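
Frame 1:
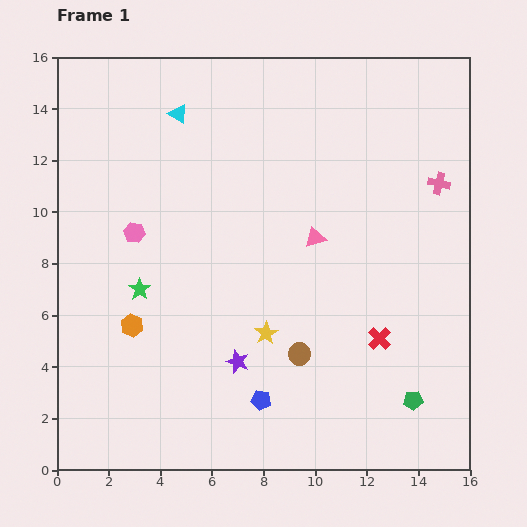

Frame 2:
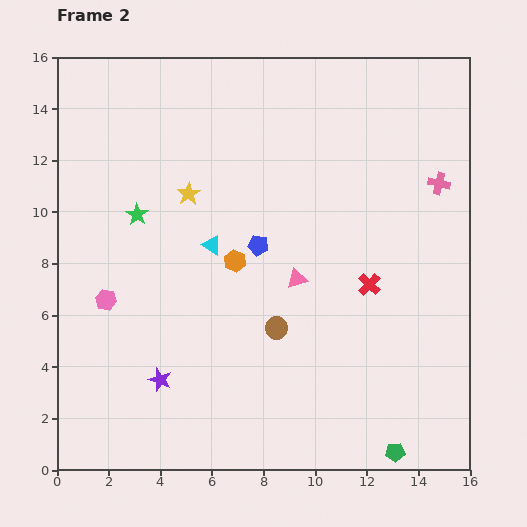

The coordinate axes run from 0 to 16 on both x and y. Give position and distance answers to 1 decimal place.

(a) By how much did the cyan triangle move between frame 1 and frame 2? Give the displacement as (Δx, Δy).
(1.3, -5.1)

The cyan triangle was at (4.7, 13.8) in frame 1 and (6.0, 8.7) in frame 2.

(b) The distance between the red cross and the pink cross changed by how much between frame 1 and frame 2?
-1.7

Distance in frame 1: 6.4. Distance in frame 2: 4.7.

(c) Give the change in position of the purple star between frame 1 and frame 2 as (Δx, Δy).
(-3.0, -0.7)

The purple star was at (7.0, 4.2) in frame 1 and (4.0, 3.5) in frame 2.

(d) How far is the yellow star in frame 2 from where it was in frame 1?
6.2

The yellow star moved from (8.1, 5.3) to (5.1, 10.7), a distance of √(3.0² + 5.4²) ≈ 6.2.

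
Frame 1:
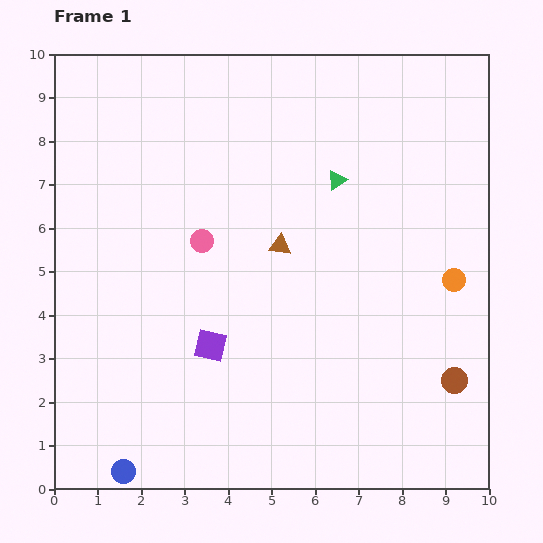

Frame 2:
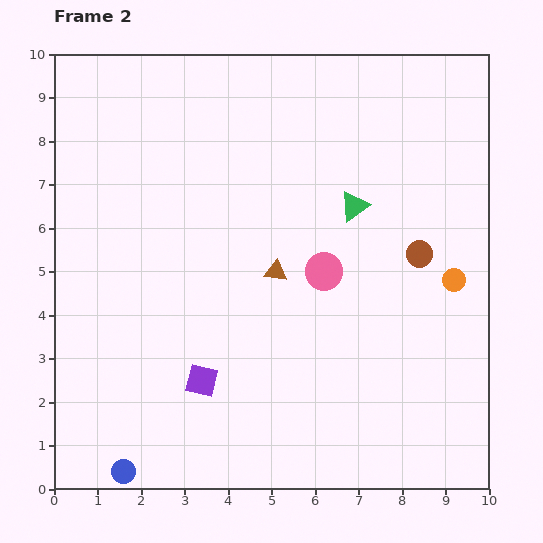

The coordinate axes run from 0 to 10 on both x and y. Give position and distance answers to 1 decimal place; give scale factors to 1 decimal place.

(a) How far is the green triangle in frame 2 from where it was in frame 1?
0.7

The green triangle moved from (6.5, 7.1) to (6.9, 6.5), a distance of √(0.4² + 0.6²) ≈ 0.7.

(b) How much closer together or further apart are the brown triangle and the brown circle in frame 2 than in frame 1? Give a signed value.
-1.8

Distance in frame 1: 5.1. Distance in frame 2: 3.3.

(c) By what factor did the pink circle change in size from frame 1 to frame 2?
1.6×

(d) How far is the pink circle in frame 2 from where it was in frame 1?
2.9

The pink circle moved from (3.4, 5.7) to (6.2, 5.0), a distance of √(2.8² + 0.7²) ≈ 2.9.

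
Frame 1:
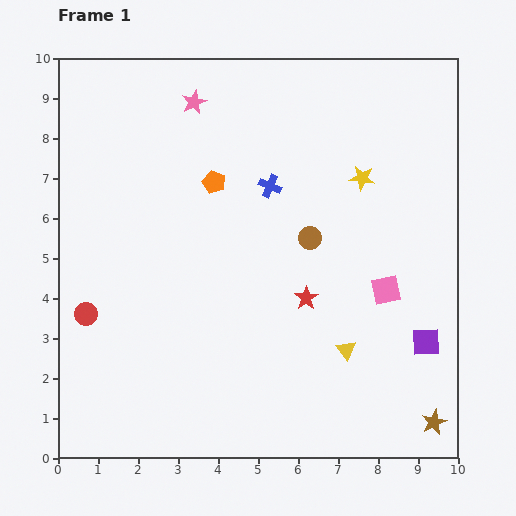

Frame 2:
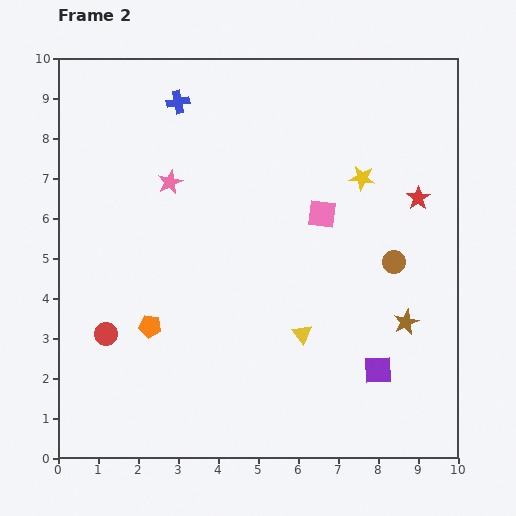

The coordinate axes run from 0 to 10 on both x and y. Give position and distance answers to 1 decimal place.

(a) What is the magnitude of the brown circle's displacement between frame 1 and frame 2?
2.2

The brown circle moved from (6.3, 5.5) to (8.4, 4.9), a distance of √(2.1² + 0.6²) ≈ 2.2.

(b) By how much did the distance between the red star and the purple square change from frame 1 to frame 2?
+1.2

Distance in frame 1: 3.2. Distance in frame 2: 4.4.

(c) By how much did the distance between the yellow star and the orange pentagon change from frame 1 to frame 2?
+2.8

Distance in frame 1: 3.7. Distance in frame 2: 6.5.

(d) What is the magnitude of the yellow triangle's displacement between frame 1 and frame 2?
1.2

The yellow triangle moved from (7.2, 2.7) to (6.1, 3.1), a distance of √(1.1² + 0.4²) ≈ 1.2.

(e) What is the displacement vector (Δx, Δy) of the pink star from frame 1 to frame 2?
(-0.6, -2.0)

The pink star was at (3.4, 8.9) in frame 1 and (2.8, 6.9) in frame 2.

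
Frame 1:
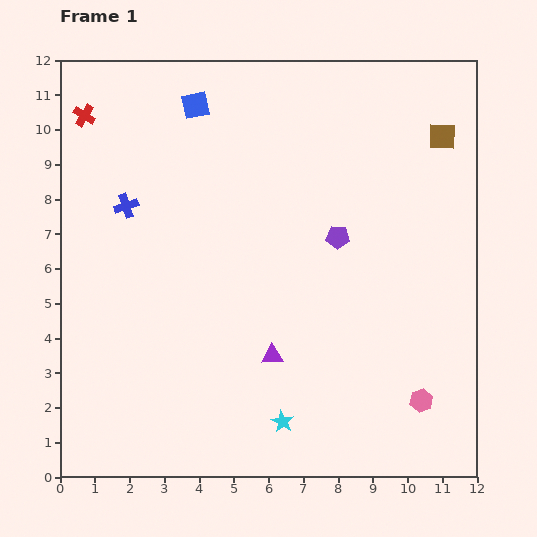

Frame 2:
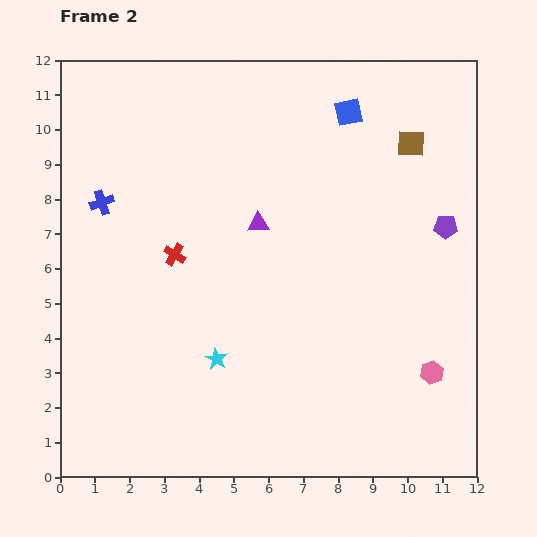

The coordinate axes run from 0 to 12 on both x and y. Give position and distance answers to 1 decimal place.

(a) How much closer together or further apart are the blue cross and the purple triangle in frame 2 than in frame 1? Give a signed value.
-1.5

Distance in frame 1: 6.0. Distance in frame 2: 4.5.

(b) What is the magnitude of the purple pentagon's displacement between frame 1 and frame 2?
3.1

The purple pentagon moved from (8.0, 6.9) to (11.1, 7.2), a distance of √(3.1² + 0.3²) ≈ 3.1.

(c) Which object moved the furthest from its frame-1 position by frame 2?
the red cross

(moved 4.8; next 4.4)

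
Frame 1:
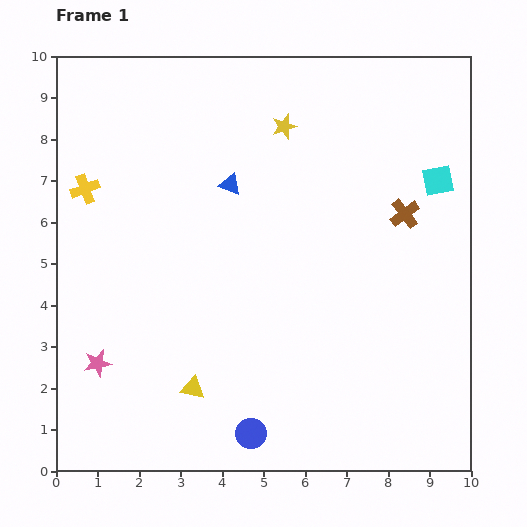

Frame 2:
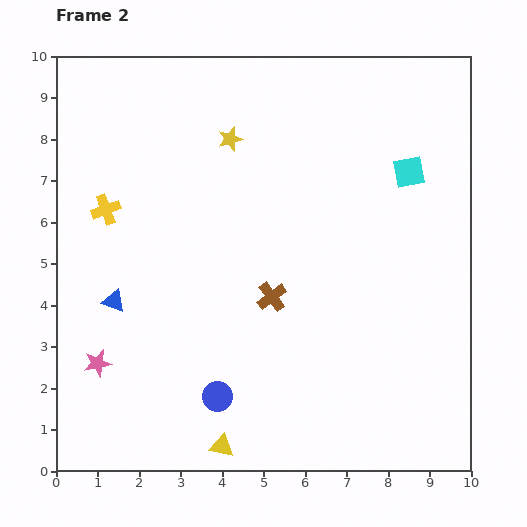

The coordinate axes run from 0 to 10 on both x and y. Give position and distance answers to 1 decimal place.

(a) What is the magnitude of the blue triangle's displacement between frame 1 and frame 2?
4.0

The blue triangle moved from (4.2, 6.9) to (1.4, 4.1), a distance of √(2.8² + 2.8²) ≈ 4.0.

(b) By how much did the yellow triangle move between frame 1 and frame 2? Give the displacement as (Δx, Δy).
(0.7, -1.4)

The yellow triangle was at (3.3, 2.0) in frame 1 and (4.0, 0.6) in frame 2.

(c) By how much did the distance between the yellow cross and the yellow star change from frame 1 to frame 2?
-1.6

Distance in frame 1: 5.0. Distance in frame 2: 3.4.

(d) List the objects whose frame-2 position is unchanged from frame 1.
the pink star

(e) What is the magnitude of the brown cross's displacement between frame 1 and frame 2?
3.8

The brown cross moved from (8.4, 6.2) to (5.2, 4.2), a distance of √(3.2² + 2.0²) ≈ 3.8.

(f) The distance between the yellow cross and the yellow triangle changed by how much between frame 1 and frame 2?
+0.9

Distance in frame 1: 5.5. Distance in frame 2: 6.4.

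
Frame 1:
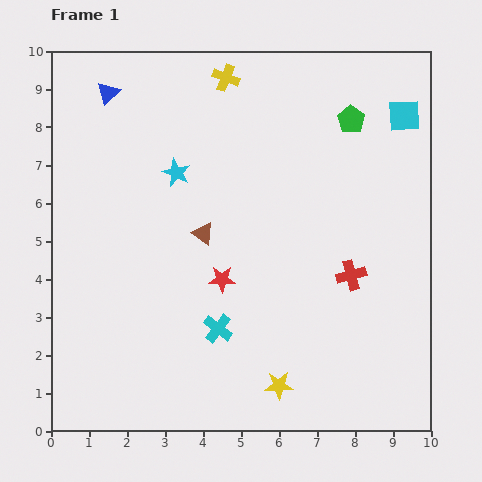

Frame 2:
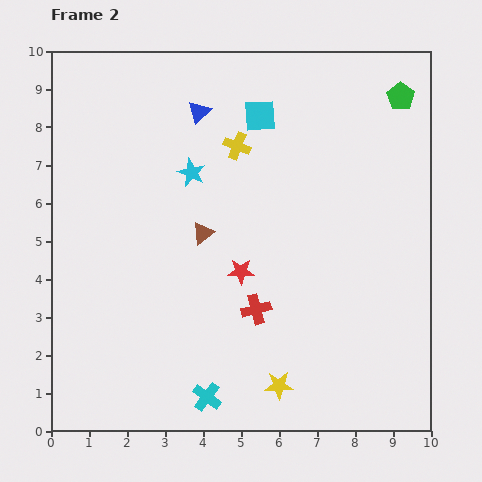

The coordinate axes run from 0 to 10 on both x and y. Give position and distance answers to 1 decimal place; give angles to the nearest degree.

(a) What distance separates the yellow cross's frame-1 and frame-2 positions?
1.8

The yellow cross moved from (4.6, 9.3) to (4.9, 7.5), a distance of √(0.3² + 1.8²) ≈ 1.8.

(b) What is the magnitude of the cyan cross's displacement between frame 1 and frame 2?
1.8

The cyan cross moved from (4.4, 2.7) to (4.1, 0.9), a distance of √(0.3² + 1.8²) ≈ 1.8.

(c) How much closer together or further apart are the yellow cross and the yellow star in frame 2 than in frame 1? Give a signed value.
-1.8

Distance in frame 1: 8.2. Distance in frame 2: 6.4.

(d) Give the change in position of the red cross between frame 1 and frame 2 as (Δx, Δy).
(-2.5, -0.9)

The red cross was at (7.9, 4.1) in frame 1 and (5.4, 3.2) in frame 2.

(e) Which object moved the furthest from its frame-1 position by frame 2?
the cyan square

(moved 3.8; next 2.7)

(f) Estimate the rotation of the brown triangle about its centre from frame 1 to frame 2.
48° clockwise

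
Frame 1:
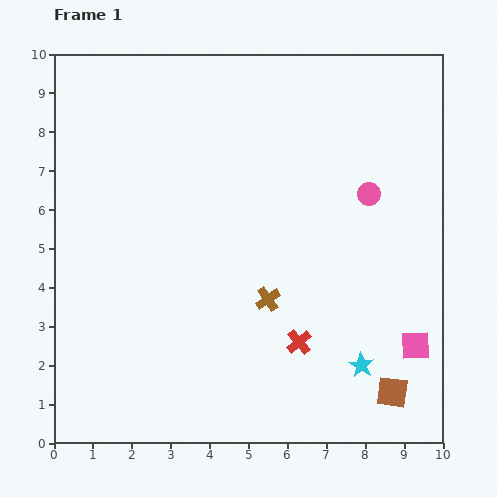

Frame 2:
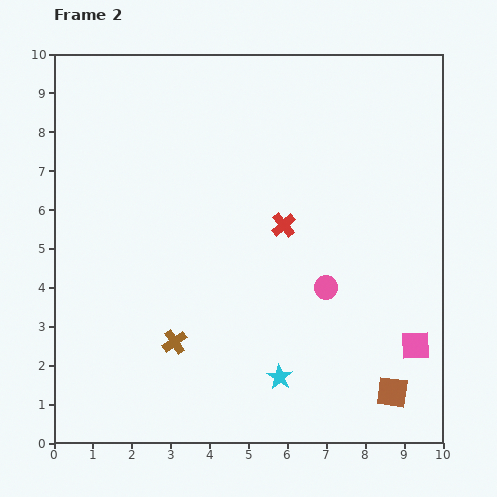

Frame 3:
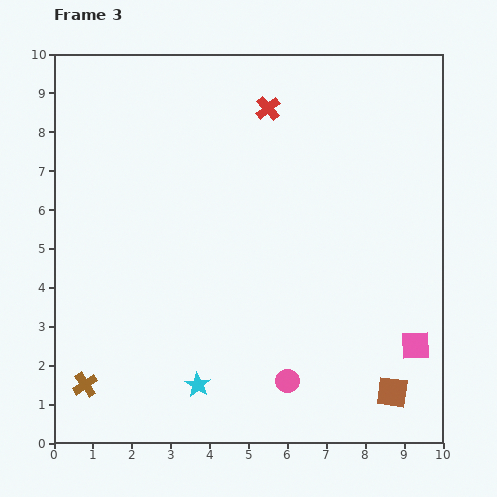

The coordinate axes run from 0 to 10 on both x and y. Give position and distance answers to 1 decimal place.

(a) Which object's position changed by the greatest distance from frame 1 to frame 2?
the red cross

(moved 3.0; next 2.6)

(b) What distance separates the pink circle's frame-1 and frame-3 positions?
5.2

The pink circle moved from (8.1, 6.4) to (6.0, 1.6), a distance of √(2.1² + 4.8²) ≈ 5.2.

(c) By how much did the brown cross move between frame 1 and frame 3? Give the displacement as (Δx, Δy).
(-4.7, -2.2)

The brown cross was at (5.5, 3.7) in frame 1 and (0.8, 1.5) in frame 3.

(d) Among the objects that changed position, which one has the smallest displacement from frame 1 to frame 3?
the cyan star

(moved 4.2)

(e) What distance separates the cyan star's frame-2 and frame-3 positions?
2.1

The cyan star moved from (5.8, 1.7) to (3.7, 1.5), a distance of √(2.1² + 0.2²) ≈ 2.1.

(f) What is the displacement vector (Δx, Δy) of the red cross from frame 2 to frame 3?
(-0.4, 3.0)

The red cross was at (5.9, 5.6) in frame 2 and (5.5, 8.6) in frame 3.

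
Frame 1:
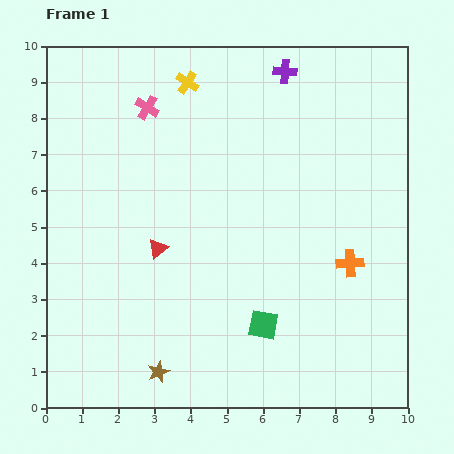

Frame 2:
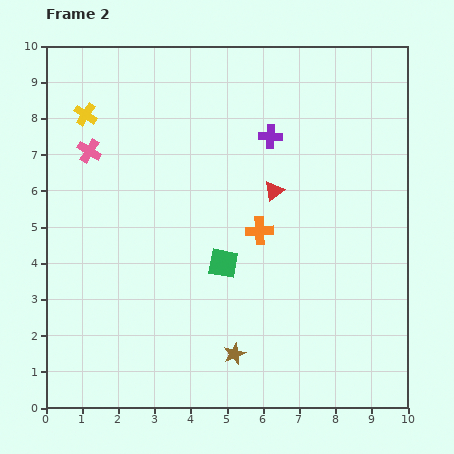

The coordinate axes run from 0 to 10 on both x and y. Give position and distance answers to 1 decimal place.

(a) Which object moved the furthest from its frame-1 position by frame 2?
the red triangle

(moved 3.6; next 2.9)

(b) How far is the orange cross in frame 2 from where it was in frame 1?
2.7

The orange cross moved from (8.4, 4.0) to (5.9, 4.9), a distance of √(2.5² + 0.9²) ≈ 2.7.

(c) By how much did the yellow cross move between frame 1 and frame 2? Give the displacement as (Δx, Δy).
(-2.8, -0.9)

The yellow cross was at (3.9, 9.0) in frame 1 and (1.1, 8.1) in frame 2.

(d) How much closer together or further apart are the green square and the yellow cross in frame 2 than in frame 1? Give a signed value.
-1.4

Distance in frame 1: 7.0. Distance in frame 2: 5.6.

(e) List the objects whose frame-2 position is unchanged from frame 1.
none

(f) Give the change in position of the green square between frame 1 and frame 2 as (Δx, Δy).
(-1.1, 1.7)

The green square was at (6.0, 2.3) in frame 1 and (4.9, 4.0) in frame 2.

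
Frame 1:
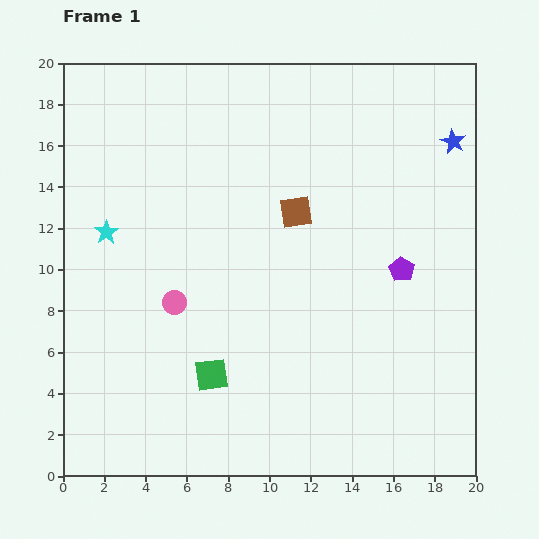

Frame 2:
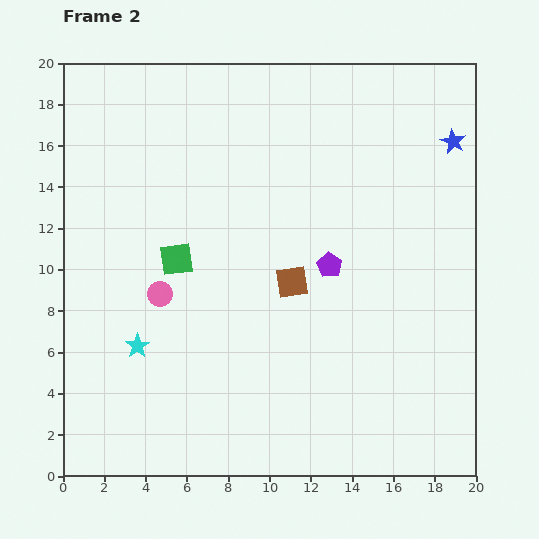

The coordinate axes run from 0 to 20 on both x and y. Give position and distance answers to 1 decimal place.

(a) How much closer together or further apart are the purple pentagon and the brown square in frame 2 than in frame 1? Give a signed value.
-3.8

Distance in frame 1: 5.8. Distance in frame 2: 2.0.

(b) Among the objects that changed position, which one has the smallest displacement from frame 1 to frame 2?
the pink circle

(moved 0.8)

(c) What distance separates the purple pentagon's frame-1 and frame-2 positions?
3.5

The purple pentagon moved from (16.4, 10.0) to (12.9, 10.2), a distance of √(3.5² + 0.2²) ≈ 3.5.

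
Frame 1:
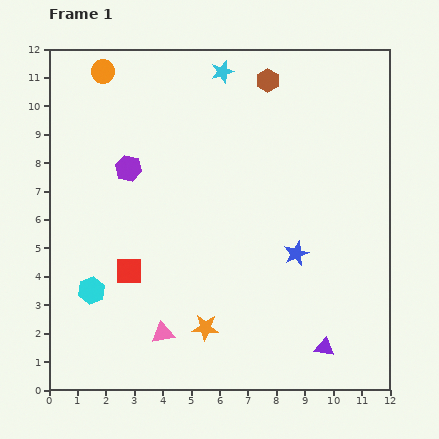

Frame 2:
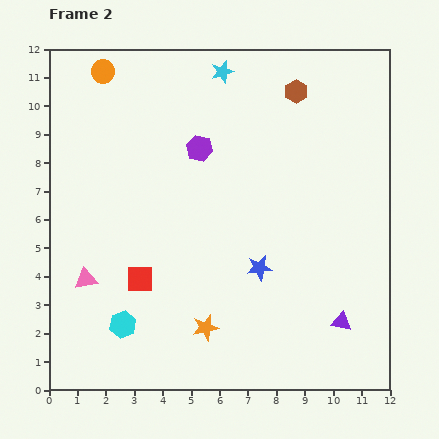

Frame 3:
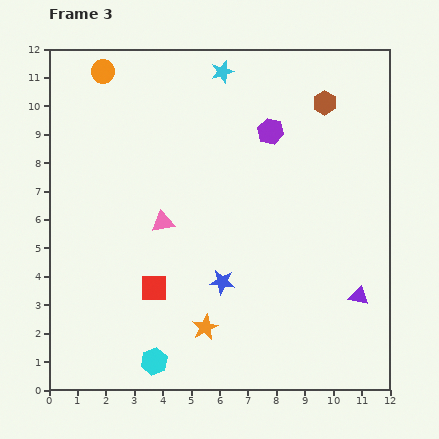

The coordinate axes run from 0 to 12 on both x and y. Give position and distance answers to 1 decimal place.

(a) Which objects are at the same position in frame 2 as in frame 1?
the orange circle, the cyan star, the orange star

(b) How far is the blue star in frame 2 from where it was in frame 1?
1.4

The blue star moved from (8.7, 4.8) to (7.4, 4.3), a distance of √(1.3² + 0.5²) ≈ 1.4.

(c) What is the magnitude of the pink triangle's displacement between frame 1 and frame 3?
3.9

The pink triangle moved from (4.0, 2.0) to (4.0, 5.9), a distance of √(0.0² + 3.9²) ≈ 3.9.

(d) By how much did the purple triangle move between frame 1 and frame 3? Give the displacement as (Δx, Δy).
(1.2, 1.8)

The purple triangle was at (9.7, 1.5) in frame 1 and (10.9, 3.3) in frame 3.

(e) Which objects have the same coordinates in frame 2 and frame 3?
the orange circle, the cyan star, the orange star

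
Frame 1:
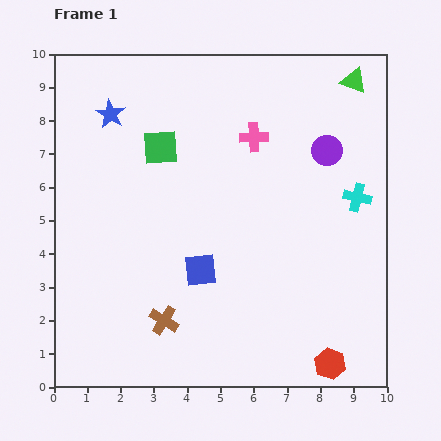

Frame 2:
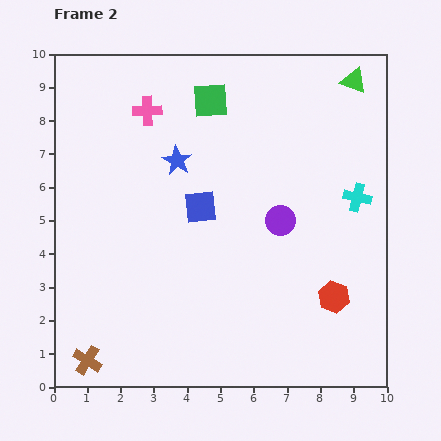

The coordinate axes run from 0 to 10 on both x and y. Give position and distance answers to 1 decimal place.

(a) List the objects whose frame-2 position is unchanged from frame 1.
the green triangle, the cyan cross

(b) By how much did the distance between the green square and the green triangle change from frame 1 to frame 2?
-1.8

Distance in frame 1: 6.1. Distance in frame 2: 4.3.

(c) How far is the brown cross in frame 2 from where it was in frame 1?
2.6

The brown cross moved from (3.3, 2.0) to (1.0, 0.8), a distance of √(2.3² + 1.2²) ≈ 2.6.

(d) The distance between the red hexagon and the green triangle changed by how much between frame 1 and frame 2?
-2.0

Distance in frame 1: 8.5. Distance in frame 2: 6.5.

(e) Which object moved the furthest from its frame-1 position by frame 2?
the pink cross

(moved 3.3; next 2.6)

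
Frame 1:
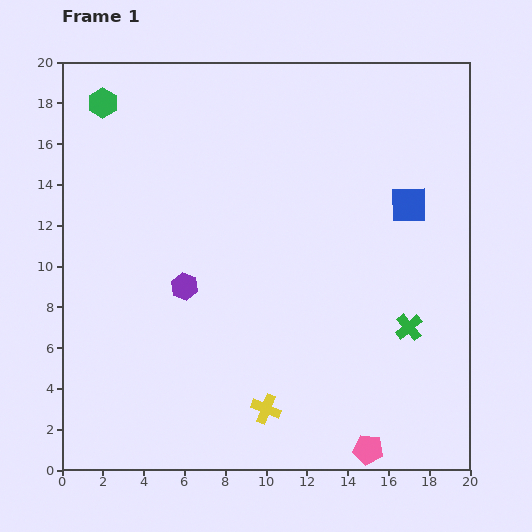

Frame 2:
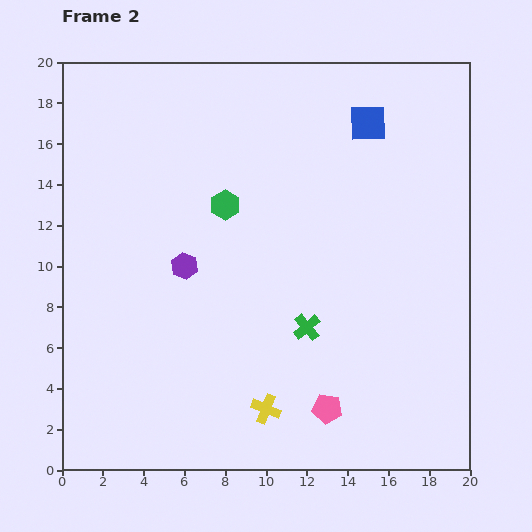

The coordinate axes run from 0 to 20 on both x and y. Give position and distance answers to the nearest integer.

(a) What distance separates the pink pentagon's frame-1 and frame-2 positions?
3

The pink pentagon moved from (15, 1) to (13, 3), a distance of √(2² + 2²) ≈ 3.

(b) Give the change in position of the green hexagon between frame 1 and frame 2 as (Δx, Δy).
(6, -5)

The green hexagon was at (2, 18) in frame 1 and (8, 13) in frame 2.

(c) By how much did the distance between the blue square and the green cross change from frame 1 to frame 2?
+4

Distance in frame 1: 6. Distance in frame 2: 10.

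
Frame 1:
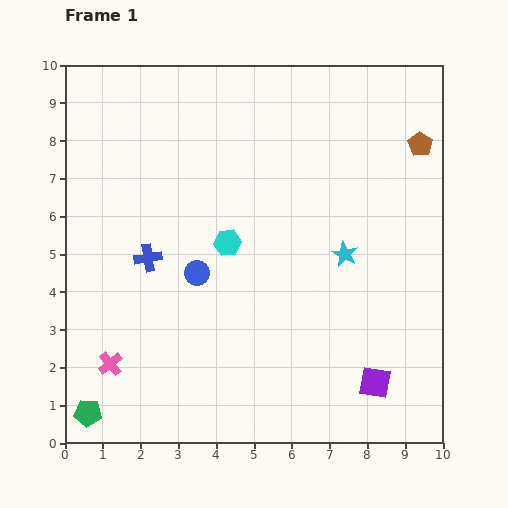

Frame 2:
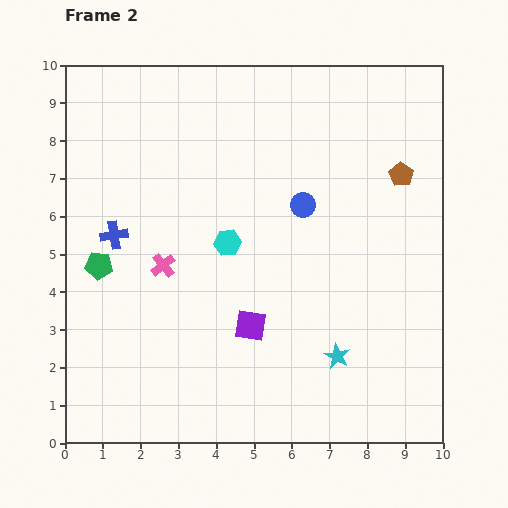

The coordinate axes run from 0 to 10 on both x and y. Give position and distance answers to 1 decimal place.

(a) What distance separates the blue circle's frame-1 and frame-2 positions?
3.3

The blue circle moved from (3.5, 4.5) to (6.3, 6.3), a distance of √(2.8² + 1.8²) ≈ 3.3.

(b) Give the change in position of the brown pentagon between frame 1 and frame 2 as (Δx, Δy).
(-0.5, -0.8)

The brown pentagon was at (9.4, 7.9) in frame 1 and (8.9, 7.1) in frame 2.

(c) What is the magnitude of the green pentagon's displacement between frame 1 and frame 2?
3.9

The green pentagon moved from (0.6, 0.8) to (0.9, 4.7), a distance of √(0.3² + 3.9²) ≈ 3.9.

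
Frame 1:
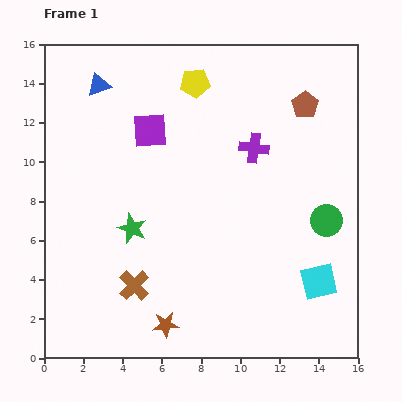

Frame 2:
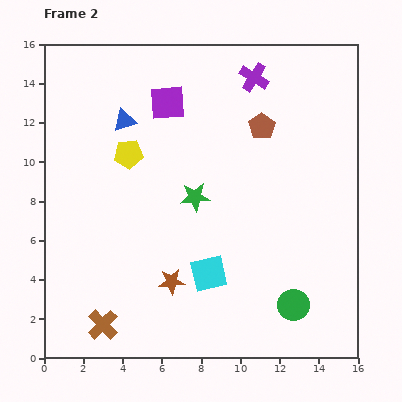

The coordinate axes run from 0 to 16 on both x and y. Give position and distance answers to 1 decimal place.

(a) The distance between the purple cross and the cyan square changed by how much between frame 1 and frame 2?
+2.7

Distance in frame 1: 7.6. Distance in frame 2: 10.3.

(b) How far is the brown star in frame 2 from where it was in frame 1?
2.2

The brown star moved from (6.2, 1.7) to (6.5, 3.9), a distance of √(0.3² + 2.2²) ≈ 2.2.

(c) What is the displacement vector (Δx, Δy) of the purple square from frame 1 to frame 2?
(0.9, 1.4)

The purple square was at (5.4, 11.6) in frame 1 and (6.3, 13.0) in frame 2.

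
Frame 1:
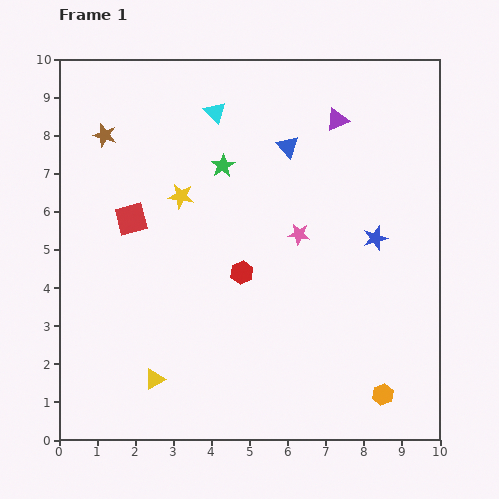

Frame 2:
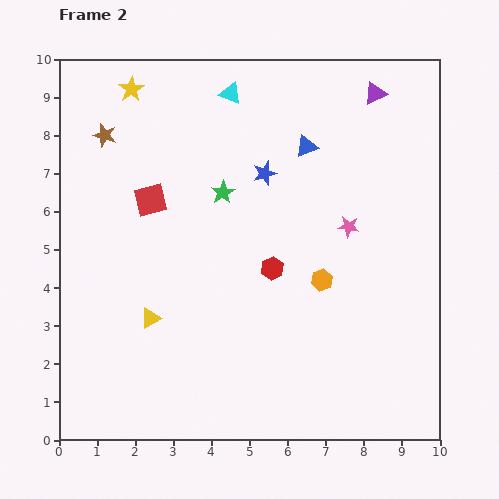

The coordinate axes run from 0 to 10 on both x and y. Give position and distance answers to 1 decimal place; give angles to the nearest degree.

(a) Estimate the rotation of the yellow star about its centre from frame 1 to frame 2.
30° clockwise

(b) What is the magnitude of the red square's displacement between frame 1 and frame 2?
0.7

The red square moved from (1.9, 5.8) to (2.4, 6.3), a distance of √(0.5² + 0.5²) ≈ 0.7.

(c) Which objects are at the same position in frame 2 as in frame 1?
the brown star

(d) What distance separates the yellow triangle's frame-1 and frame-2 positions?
1.6

The yellow triangle moved from (2.5, 1.6) to (2.4, 3.2), a distance of √(0.1² + 1.6²) ≈ 1.6.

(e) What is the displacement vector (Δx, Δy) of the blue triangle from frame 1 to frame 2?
(0.5, 0.0)

The blue triangle was at (6.0, 7.7) in frame 1 and (6.5, 7.7) in frame 2.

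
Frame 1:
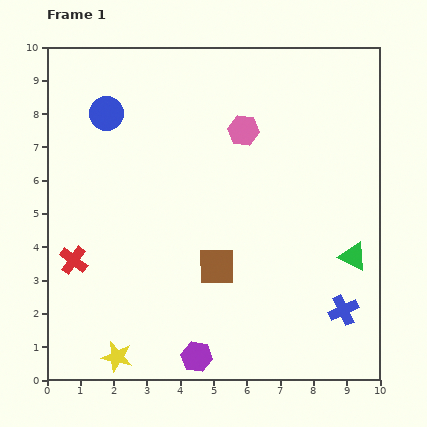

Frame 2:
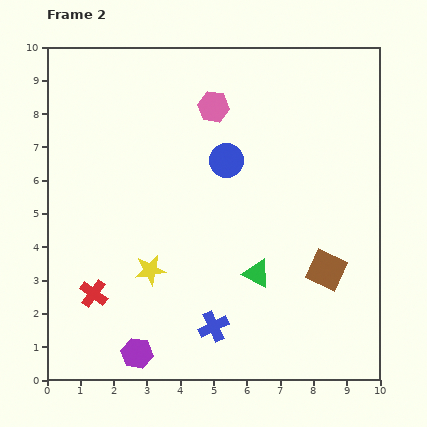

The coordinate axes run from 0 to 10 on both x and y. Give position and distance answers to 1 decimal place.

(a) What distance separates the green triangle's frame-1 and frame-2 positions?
2.9

The green triangle moved from (9.2, 3.7) to (6.3, 3.2), a distance of √(2.9² + 0.5²) ≈ 2.9.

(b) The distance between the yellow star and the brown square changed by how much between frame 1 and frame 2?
+1.3

Distance in frame 1: 4.0. Distance in frame 2: 5.3.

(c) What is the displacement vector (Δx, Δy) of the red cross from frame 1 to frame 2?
(0.6, -1.0)

The red cross was at (0.8, 3.6) in frame 1 and (1.4, 2.6) in frame 2.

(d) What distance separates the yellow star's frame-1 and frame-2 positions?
2.8

The yellow star moved from (2.1, 0.7) to (3.1, 3.3), a distance of √(1.0² + 2.6²) ≈ 2.8.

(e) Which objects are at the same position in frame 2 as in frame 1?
none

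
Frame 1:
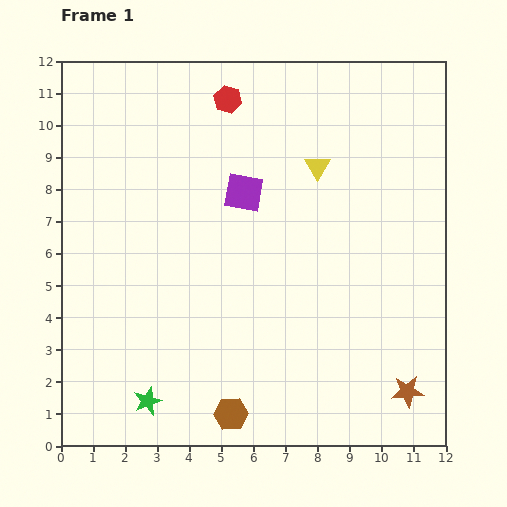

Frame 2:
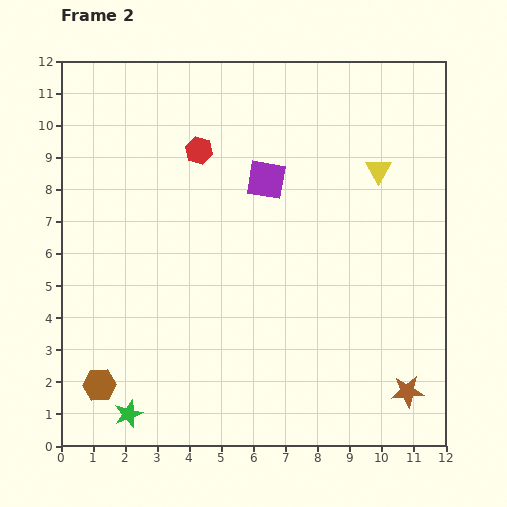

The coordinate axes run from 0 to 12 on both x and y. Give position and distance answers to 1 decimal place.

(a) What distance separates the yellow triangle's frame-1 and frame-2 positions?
1.9

The yellow triangle moved from (8.0, 8.7) to (9.9, 8.6), a distance of √(1.9² + 0.1²) ≈ 1.9.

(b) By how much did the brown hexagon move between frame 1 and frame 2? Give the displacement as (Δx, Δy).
(-4.1, 0.9)

The brown hexagon was at (5.3, 1.0) in frame 1 and (1.2, 1.9) in frame 2.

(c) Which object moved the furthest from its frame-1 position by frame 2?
the brown hexagon

(moved 4.2; next 1.9)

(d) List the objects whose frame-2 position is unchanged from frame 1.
the brown star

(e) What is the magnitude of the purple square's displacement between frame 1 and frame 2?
0.8

The purple square moved from (5.7, 7.9) to (6.4, 8.3), a distance of √(0.7² + 0.4²) ≈ 0.8.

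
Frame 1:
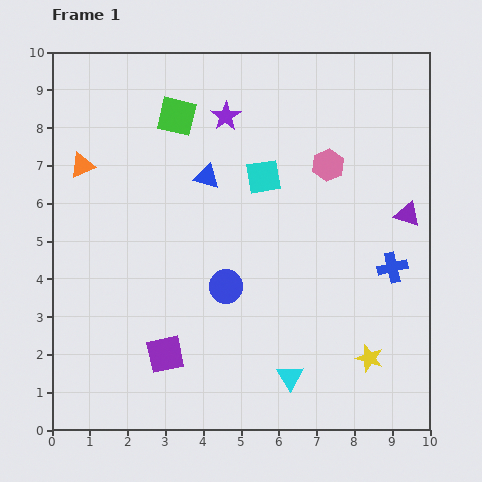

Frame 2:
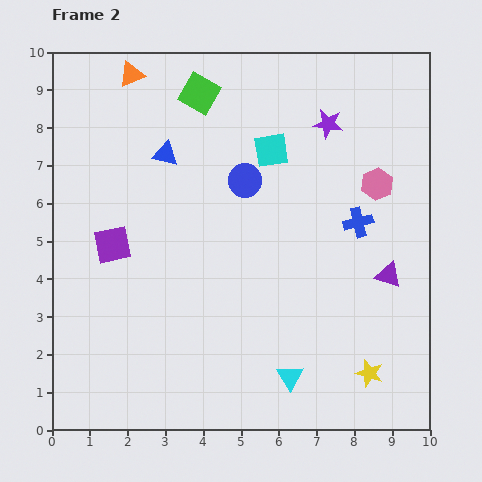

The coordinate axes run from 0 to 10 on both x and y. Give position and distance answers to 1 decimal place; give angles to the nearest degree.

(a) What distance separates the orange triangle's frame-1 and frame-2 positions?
2.7

The orange triangle moved from (0.8, 7.0) to (2.1, 9.4), a distance of √(1.3² + 2.4²) ≈ 2.7.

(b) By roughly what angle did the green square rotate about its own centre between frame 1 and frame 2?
17° clockwise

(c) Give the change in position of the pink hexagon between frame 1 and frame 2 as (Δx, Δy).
(1.3, -0.5)

The pink hexagon was at (7.3, 7.0) in frame 1 and (8.6, 6.5) in frame 2.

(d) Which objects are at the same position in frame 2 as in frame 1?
the cyan triangle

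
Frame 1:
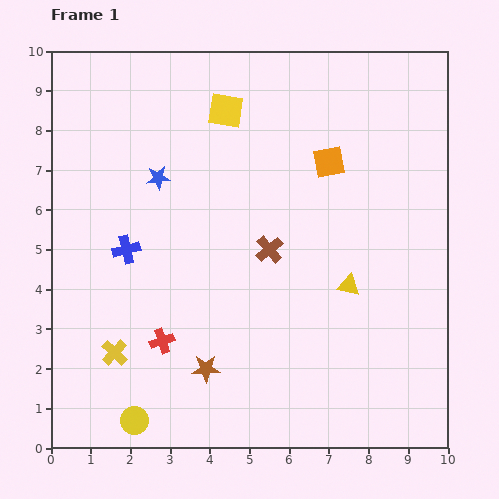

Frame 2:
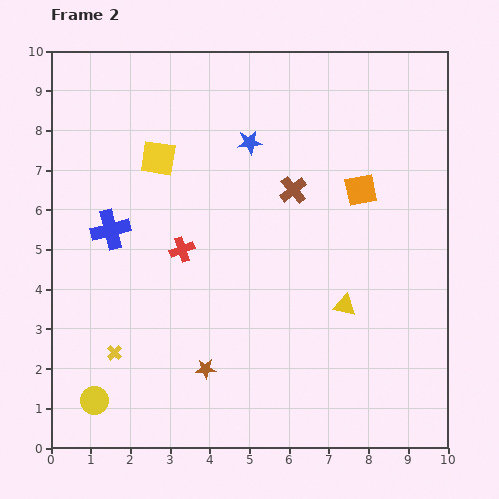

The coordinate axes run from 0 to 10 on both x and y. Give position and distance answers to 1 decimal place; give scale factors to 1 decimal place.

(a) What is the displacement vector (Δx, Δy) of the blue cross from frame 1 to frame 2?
(-0.4, 0.5)

The blue cross was at (1.9, 5.0) in frame 1 and (1.5, 5.5) in frame 2.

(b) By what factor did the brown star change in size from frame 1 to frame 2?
0.7×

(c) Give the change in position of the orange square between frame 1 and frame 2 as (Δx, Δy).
(0.8, -0.7)

The orange square was at (7.0, 7.2) in frame 1 and (7.8, 6.5) in frame 2.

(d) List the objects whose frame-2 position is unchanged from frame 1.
the brown star, the yellow cross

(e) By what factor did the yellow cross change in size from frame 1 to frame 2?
0.6×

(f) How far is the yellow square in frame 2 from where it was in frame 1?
2.1

The yellow square moved from (4.4, 8.5) to (2.7, 7.3), a distance of √(1.7² + 1.2²) ≈ 2.1.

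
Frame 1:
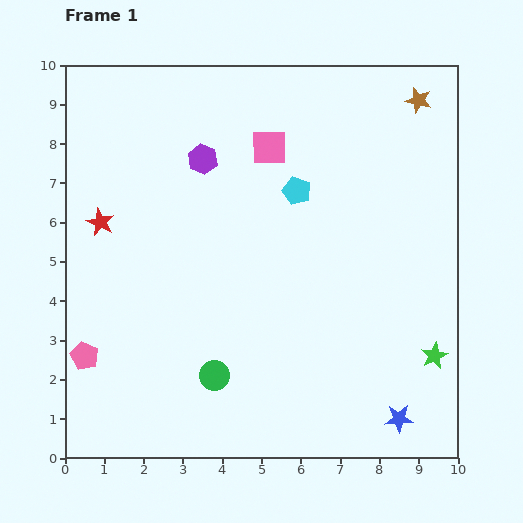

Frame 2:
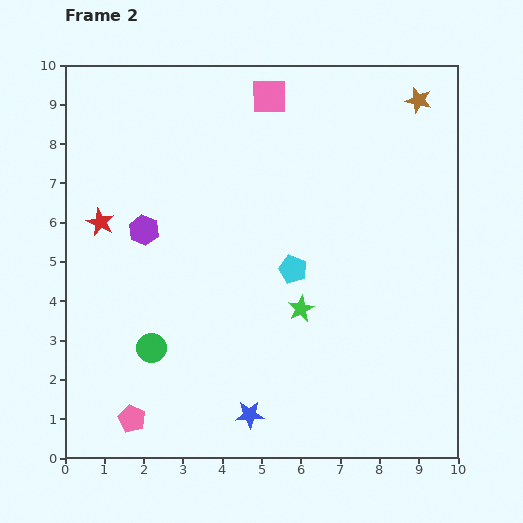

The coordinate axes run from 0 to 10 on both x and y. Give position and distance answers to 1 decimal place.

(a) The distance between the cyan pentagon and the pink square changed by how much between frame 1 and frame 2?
+3.1

Distance in frame 1: 1.3. Distance in frame 2: 4.4.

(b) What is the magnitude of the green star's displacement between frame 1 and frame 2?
3.6

The green star moved from (9.4, 2.6) to (6.0, 3.8), a distance of √(3.4² + 1.2²) ≈ 3.6.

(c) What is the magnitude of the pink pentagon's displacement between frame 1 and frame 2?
2.0

The pink pentagon moved from (0.5, 2.6) to (1.7, 1.0), a distance of √(1.2² + 1.6²) ≈ 2.0.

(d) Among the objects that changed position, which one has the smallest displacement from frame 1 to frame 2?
the pink square

(moved 1.3)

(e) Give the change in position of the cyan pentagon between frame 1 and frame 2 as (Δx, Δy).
(-0.1, -2.0)

The cyan pentagon was at (5.9, 6.8) in frame 1 and (5.8, 4.8) in frame 2.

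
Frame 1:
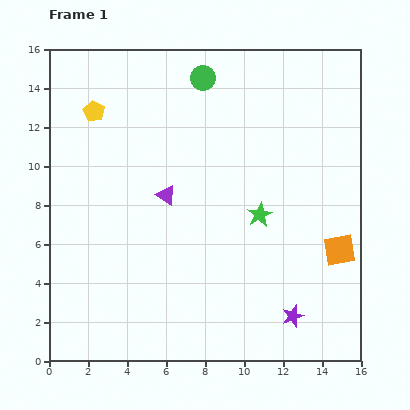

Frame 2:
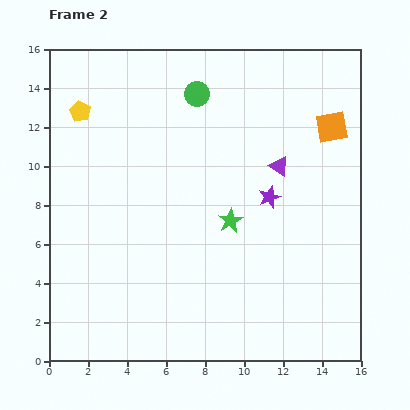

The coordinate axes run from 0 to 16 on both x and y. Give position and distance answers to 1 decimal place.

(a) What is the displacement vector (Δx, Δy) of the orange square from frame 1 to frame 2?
(-0.4, 6.3)

The orange square was at (14.9, 5.7) in frame 1 and (14.5, 12.0) in frame 2.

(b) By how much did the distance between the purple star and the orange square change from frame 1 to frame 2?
+0.6

Distance in frame 1: 4.2. Distance in frame 2: 4.8.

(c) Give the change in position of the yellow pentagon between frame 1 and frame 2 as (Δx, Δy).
(-0.7, 0.0)

The yellow pentagon was at (2.3, 12.8) in frame 1 and (1.6, 12.8) in frame 2.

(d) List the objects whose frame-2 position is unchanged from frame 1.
none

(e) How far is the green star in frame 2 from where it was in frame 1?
1.5

The green star moved from (10.8, 7.5) to (9.3, 7.2), a distance of √(1.5² + 0.3²) ≈ 1.5.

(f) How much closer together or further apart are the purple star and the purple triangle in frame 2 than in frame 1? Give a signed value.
-7.3

Distance in frame 1: 9.0. Distance in frame 2: 1.7.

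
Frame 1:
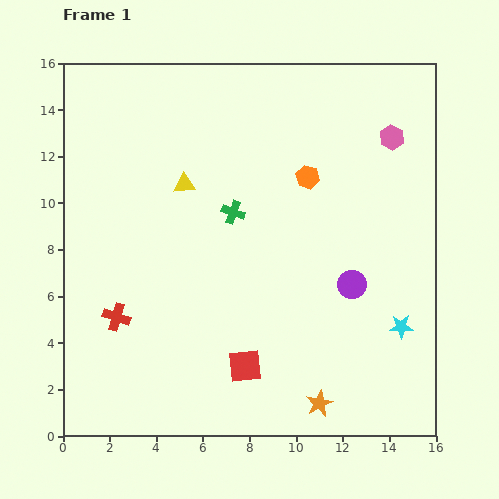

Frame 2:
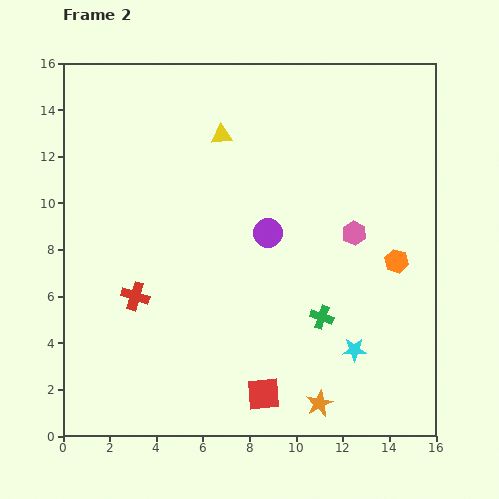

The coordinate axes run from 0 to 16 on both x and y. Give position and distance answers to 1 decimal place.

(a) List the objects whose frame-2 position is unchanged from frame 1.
the orange star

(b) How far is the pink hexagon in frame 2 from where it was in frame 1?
4.4

The pink hexagon moved from (14.1, 12.8) to (12.5, 8.7), a distance of √(1.6² + 4.1²) ≈ 4.4.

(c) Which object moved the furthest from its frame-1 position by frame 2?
the green cross

(moved 5.9; next 5.2)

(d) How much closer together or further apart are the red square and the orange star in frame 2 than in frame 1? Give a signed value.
-1.2

Distance in frame 1: 3.6. Distance in frame 2: 2.4.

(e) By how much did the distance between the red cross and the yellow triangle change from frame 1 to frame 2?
+1.4

Distance in frame 1: 6.4. Distance in frame 2: 7.8.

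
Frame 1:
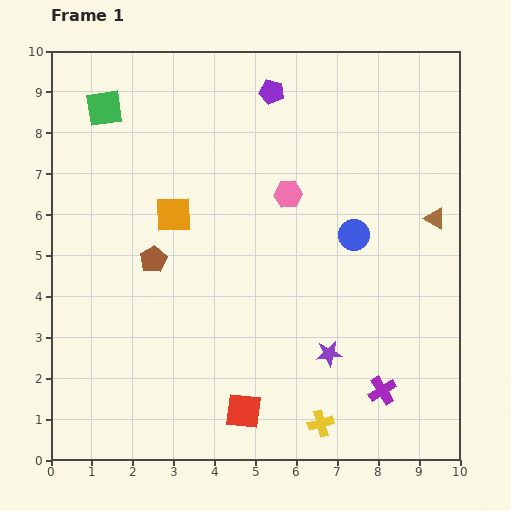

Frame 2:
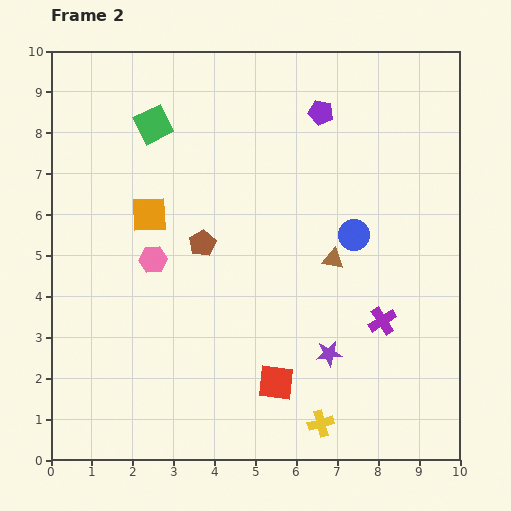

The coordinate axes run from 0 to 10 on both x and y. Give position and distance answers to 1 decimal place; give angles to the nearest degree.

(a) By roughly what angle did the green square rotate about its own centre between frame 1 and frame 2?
17° counter-clockwise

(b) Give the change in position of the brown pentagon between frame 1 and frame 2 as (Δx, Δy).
(1.2, 0.4)

The brown pentagon was at (2.5, 4.9) in frame 1 and (3.7, 5.3) in frame 2.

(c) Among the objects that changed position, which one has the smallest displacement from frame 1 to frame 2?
the orange square

(moved 0.6)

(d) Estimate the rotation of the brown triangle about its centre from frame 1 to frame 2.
19° counter-clockwise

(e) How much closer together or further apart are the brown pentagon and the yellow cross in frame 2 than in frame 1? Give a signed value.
-0.4

Distance in frame 1: 5.7. Distance in frame 2: 5.3.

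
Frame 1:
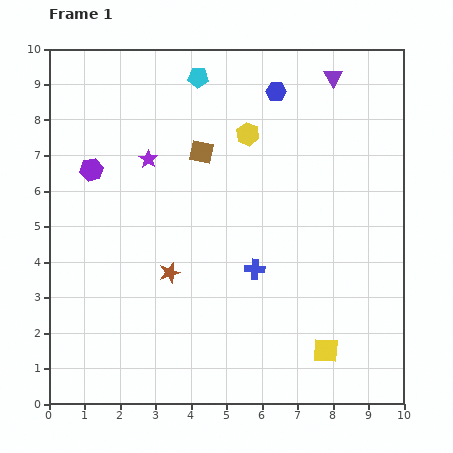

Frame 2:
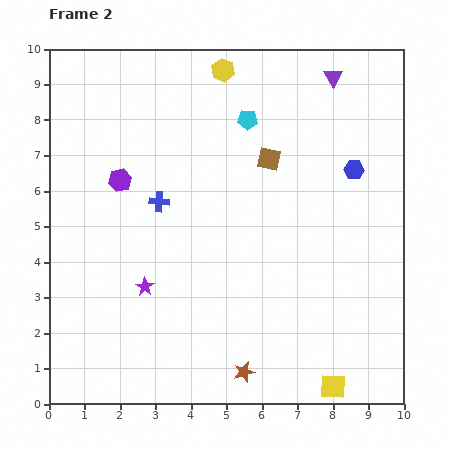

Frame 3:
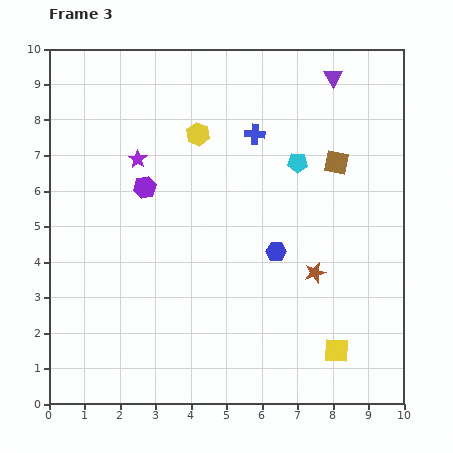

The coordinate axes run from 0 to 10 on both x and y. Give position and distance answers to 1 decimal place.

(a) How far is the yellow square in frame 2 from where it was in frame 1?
1.0

The yellow square moved from (7.8, 1.5) to (8.0, 0.5), a distance of √(0.2² + 1.0²) ≈ 1.0.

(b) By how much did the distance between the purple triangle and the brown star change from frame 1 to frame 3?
-1.7

Distance in frame 1: 7.2. Distance in frame 3: 5.5.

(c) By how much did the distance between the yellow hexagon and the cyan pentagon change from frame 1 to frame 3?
+0.8

Distance in frame 1: 2.1. Distance in frame 3: 2.9.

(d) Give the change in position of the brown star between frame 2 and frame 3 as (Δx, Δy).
(2.0, 2.8)

The brown star was at (5.5, 0.9) in frame 2 and (7.5, 3.7) in frame 3.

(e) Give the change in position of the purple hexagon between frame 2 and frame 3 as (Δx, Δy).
(0.7, -0.2)

The purple hexagon was at (2.0, 6.3) in frame 2 and (2.7, 6.1) in frame 3.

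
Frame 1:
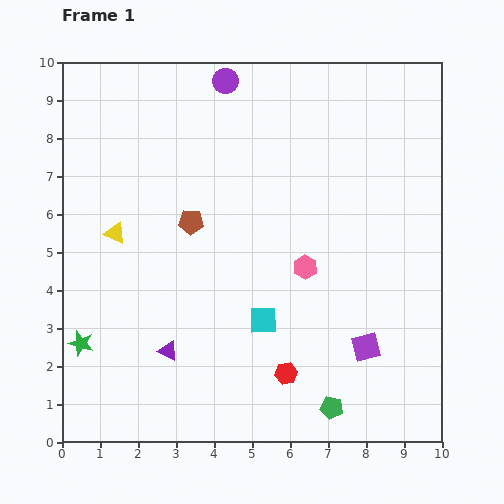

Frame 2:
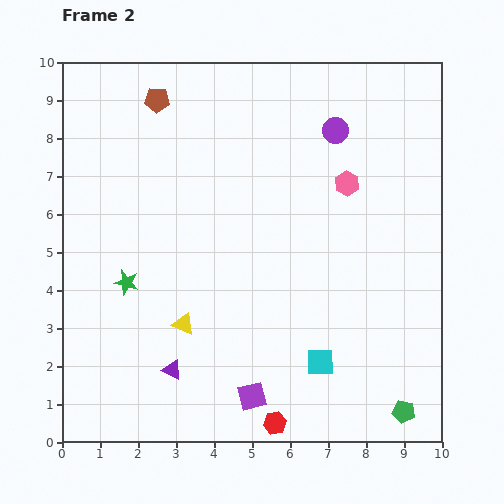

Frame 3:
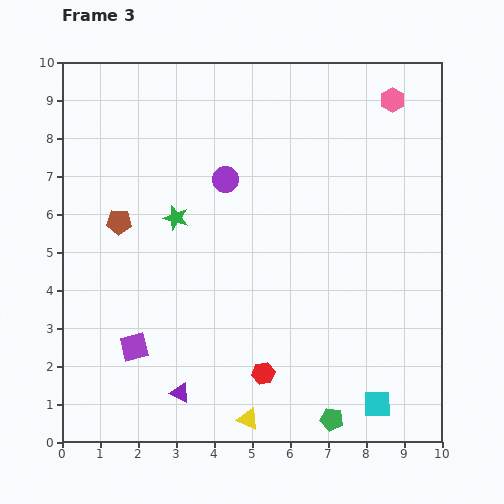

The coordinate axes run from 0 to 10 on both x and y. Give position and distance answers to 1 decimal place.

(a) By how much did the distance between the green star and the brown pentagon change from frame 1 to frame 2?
+0.6

Distance in frame 1: 4.3. Distance in frame 2: 4.9.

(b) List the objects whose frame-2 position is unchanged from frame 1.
none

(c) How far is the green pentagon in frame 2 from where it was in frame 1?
1.9

The green pentagon moved from (7.1, 0.9) to (9.0, 0.8), a distance of √(1.9² + 0.1²) ≈ 1.9.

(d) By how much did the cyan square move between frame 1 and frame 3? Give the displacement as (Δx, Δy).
(3.0, -2.2)

The cyan square was at (5.3, 3.2) in frame 1 and (8.3, 1.0) in frame 3.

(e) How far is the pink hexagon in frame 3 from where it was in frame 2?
2.5

The pink hexagon moved from (7.5, 6.8) to (8.7, 9.0), a distance of √(1.2² + 2.2²) ≈ 2.5.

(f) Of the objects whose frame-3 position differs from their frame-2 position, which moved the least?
the purple triangle

(moved 0.6)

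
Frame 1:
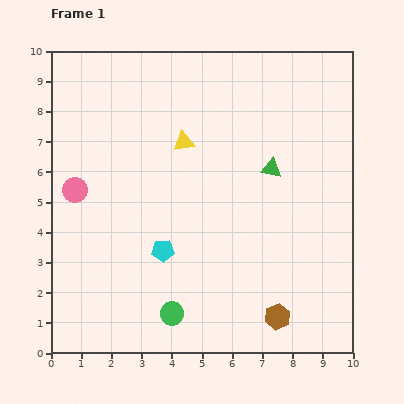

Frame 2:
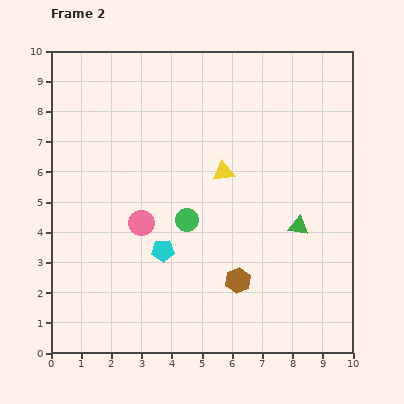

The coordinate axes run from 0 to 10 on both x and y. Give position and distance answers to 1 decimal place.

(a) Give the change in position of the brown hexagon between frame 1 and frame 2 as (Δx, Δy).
(-1.3, 1.2)

The brown hexagon was at (7.5, 1.2) in frame 1 and (6.2, 2.4) in frame 2.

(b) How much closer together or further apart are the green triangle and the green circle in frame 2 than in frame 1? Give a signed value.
-2.1

Distance in frame 1: 5.8. Distance in frame 2: 3.7.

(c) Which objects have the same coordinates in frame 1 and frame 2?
the cyan pentagon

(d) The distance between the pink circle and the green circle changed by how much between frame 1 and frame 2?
-3.7

Distance in frame 1: 5.2. Distance in frame 2: 1.5.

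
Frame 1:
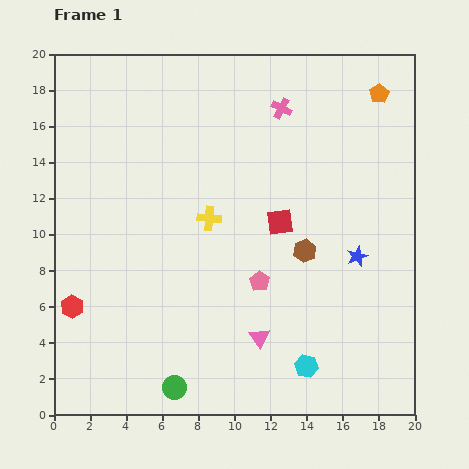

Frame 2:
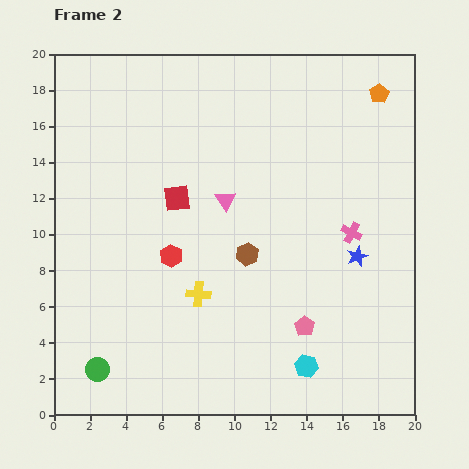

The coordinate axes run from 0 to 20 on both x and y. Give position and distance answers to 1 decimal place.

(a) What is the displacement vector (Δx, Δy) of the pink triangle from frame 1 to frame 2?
(-1.9, 7.6)

The pink triangle was at (11.4, 4.3) in frame 1 and (9.5, 11.9) in frame 2.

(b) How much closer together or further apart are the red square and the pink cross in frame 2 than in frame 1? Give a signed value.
+3.6

Distance in frame 1: 6.3. Distance in frame 2: 9.9.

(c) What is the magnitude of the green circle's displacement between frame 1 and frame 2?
4.4

The green circle moved from (6.7, 1.5) to (2.4, 2.5), a distance of √(4.3² + 1.0²) ≈ 4.4.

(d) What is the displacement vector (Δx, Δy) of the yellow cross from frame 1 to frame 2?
(-0.6, -4.2)

The yellow cross was at (8.6, 10.9) in frame 1 and (8.0, 6.7) in frame 2.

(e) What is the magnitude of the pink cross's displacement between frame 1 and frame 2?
7.9

The pink cross moved from (12.6, 17.0) to (16.5, 10.1), a distance of √(3.9² + 6.9²) ≈ 7.9.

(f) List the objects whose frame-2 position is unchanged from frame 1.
the orange pentagon, the cyan hexagon, the blue star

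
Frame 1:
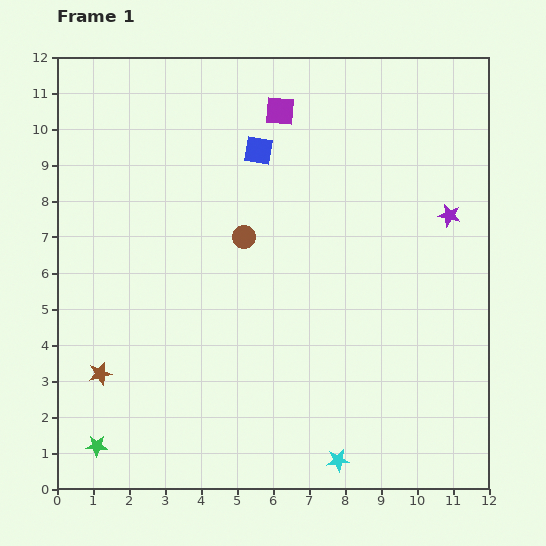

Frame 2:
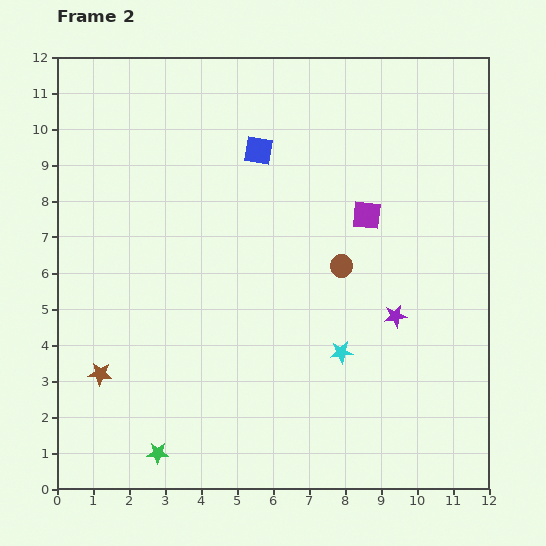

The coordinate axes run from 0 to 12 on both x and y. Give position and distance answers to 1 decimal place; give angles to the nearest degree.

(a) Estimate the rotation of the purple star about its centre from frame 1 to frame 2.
22° counter-clockwise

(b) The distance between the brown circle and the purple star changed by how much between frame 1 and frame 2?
-3.6

Distance in frame 1: 5.7. Distance in frame 2: 2.1.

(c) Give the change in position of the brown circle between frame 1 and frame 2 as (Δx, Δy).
(2.7, -0.8)

The brown circle was at (5.2, 7.0) in frame 1 and (7.9, 6.2) in frame 2.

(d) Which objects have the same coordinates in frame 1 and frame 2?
the brown star, the blue square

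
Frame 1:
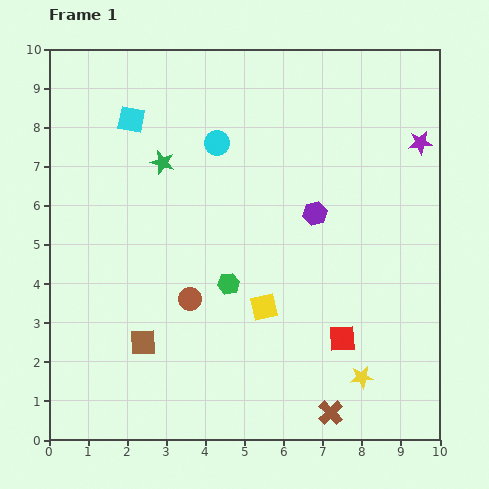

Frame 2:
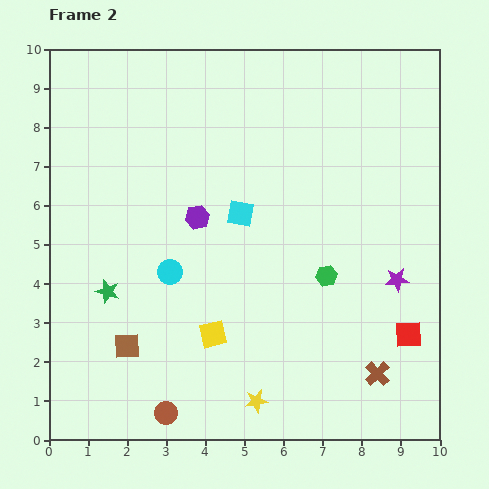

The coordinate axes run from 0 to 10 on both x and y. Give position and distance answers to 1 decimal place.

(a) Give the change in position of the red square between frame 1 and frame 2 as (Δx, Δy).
(1.7, 0.1)

The red square was at (7.5, 2.6) in frame 1 and (9.2, 2.7) in frame 2.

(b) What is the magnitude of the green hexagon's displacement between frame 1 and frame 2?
2.5

The green hexagon moved from (4.6, 4.0) to (7.1, 4.2), a distance of √(2.5² + 0.2²) ≈ 2.5.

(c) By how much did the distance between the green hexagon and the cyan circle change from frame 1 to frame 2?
+0.4

Distance in frame 1: 3.6. Distance in frame 2: 4.0.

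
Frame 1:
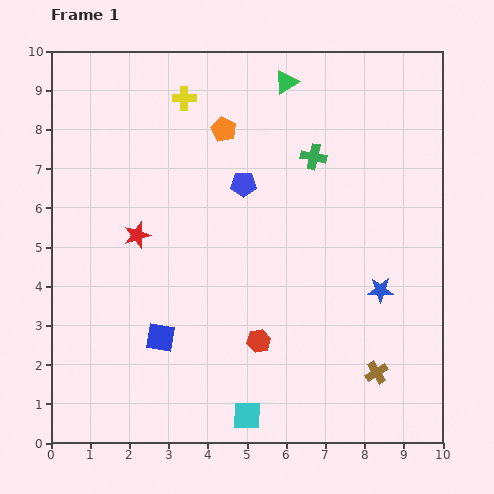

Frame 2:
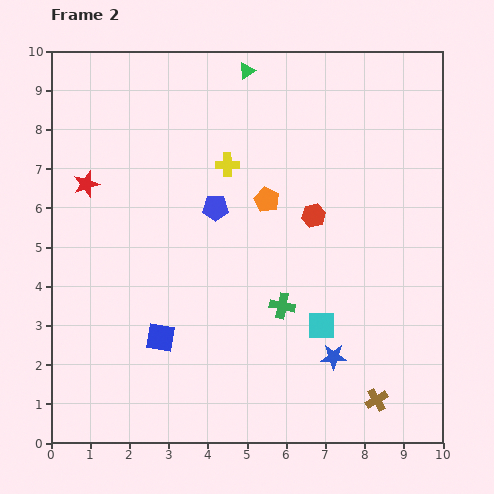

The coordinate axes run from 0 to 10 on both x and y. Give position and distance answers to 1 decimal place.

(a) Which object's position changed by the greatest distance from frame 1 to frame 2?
the green cross

(moved 3.9; next 3.5)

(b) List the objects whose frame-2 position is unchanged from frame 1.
the blue square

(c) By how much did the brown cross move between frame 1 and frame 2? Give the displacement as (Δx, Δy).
(0.0, -0.7)

The brown cross was at (8.3, 1.8) in frame 1 and (8.3, 1.1) in frame 2.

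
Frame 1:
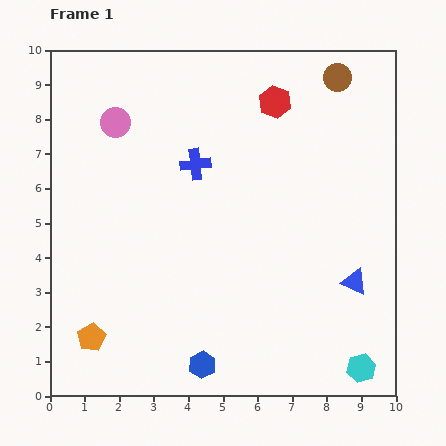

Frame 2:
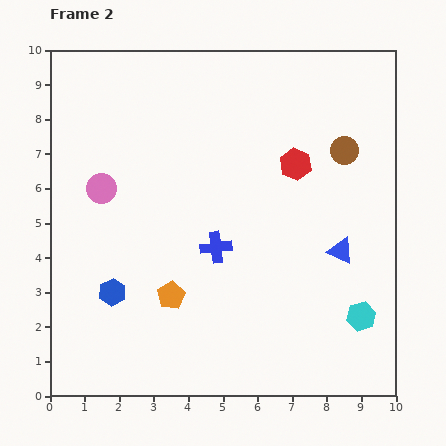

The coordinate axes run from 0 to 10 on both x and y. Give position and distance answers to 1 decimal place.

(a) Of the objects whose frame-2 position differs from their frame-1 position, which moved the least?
the blue triangle

(moved 1.0)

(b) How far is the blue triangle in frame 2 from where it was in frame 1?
1.0

The blue triangle moved from (8.8, 3.3) to (8.4, 4.2), a distance of √(0.4² + 0.9²) ≈ 1.0.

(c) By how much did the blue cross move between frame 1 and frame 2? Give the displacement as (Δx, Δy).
(0.6, -2.4)

The blue cross was at (4.2, 6.7) in frame 1 and (4.8, 4.3) in frame 2.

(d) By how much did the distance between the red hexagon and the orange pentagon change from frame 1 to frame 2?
-3.4

Distance in frame 1: 8.6. Distance in frame 2: 5.2.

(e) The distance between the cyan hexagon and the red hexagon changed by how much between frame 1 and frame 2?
-3.3

Distance in frame 1: 8.1. Distance in frame 2: 4.8.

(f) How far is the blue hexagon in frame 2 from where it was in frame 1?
3.3

The blue hexagon moved from (4.4, 0.9) to (1.8, 3.0), a distance of √(2.6² + 2.1²) ≈ 3.3.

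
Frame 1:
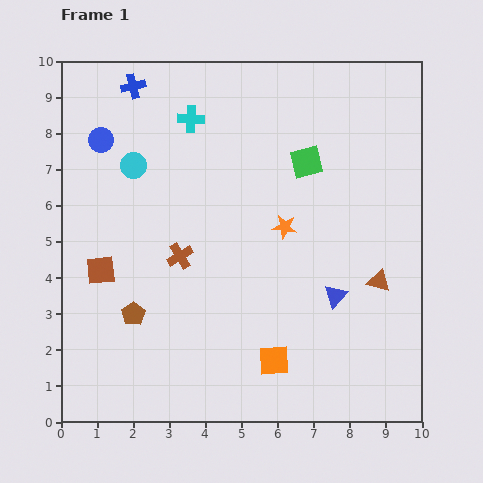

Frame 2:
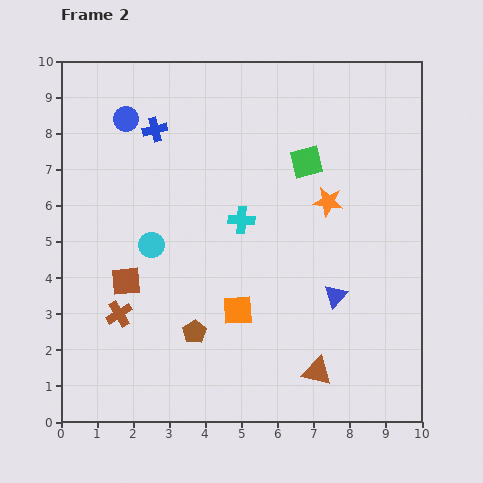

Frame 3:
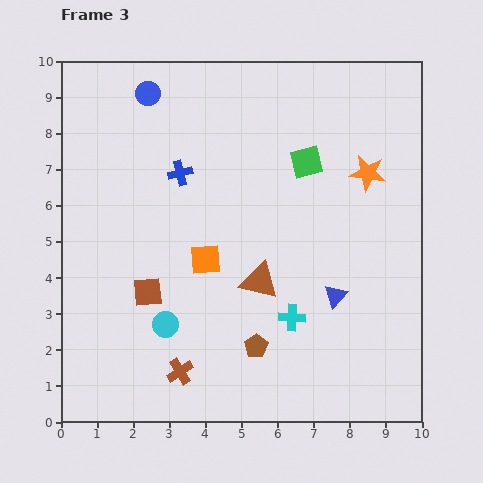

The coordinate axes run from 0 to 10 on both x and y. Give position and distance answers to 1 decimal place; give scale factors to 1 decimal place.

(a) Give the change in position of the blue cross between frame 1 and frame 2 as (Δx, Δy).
(0.6, -1.2)

The blue cross was at (2.0, 9.3) in frame 1 and (2.6, 8.1) in frame 2.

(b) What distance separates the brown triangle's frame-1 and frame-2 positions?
3.0

The brown triangle moved from (8.8, 3.9) to (7.1, 1.4), a distance of √(1.7² + 2.5²) ≈ 3.0.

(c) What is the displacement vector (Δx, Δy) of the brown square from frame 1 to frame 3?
(1.3, -0.6)

The brown square was at (1.1, 4.2) in frame 1 and (2.4, 3.6) in frame 3.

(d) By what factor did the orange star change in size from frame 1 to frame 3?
1.5×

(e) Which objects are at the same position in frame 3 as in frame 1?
the green square, the blue triangle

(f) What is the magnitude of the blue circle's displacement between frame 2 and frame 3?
0.9

The blue circle moved from (1.8, 8.4) to (2.4, 9.1), a distance of √(0.6² + 0.7²) ≈ 0.9.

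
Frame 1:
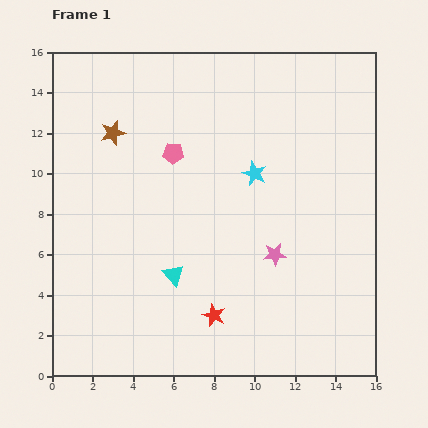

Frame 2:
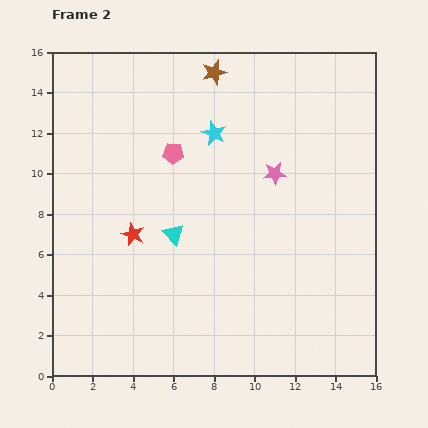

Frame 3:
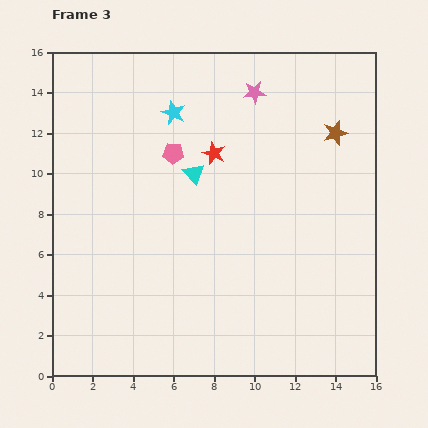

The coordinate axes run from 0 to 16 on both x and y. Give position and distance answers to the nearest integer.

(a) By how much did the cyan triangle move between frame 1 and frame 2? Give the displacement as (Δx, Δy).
(0, 2)

The cyan triangle was at (6, 5) in frame 1 and (6, 7) in frame 2.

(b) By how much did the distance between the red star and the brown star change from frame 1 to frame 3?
-4

Distance in frame 1: 10. Distance in frame 3: 6.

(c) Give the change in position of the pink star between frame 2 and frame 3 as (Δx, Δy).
(-1, 4)

The pink star was at (11, 10) in frame 2 and (10, 14) in frame 3.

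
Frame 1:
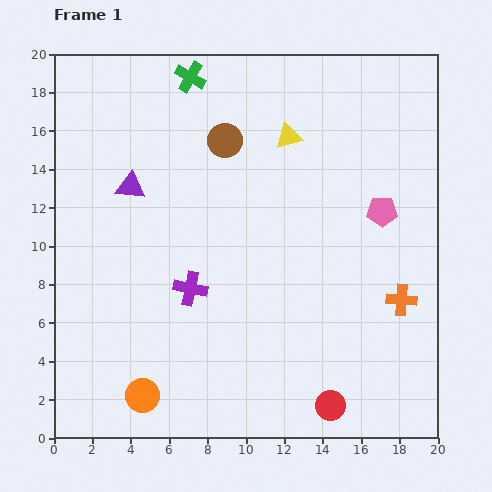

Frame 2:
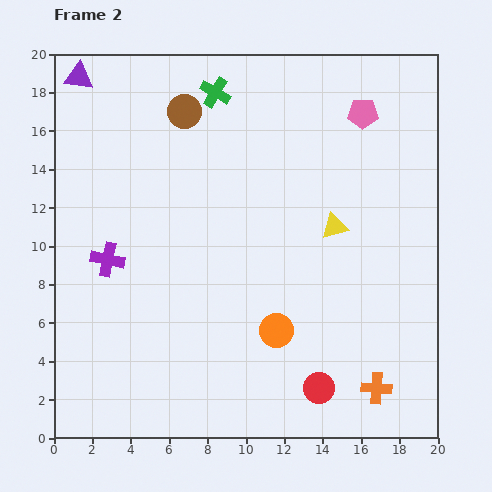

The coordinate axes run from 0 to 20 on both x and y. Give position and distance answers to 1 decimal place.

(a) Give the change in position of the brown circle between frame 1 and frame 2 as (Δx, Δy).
(-2.1, 1.5)

The brown circle was at (8.9, 15.5) in frame 1 and (6.8, 17.0) in frame 2.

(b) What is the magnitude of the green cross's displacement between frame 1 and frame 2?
1.5

The green cross moved from (7.1, 18.8) to (8.4, 18.0), a distance of √(1.3² + 0.8²) ≈ 1.5.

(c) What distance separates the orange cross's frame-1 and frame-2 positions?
4.8

The orange cross moved from (18.1, 7.2) to (16.8, 2.6), a distance of √(1.3² + 4.6²) ≈ 4.8.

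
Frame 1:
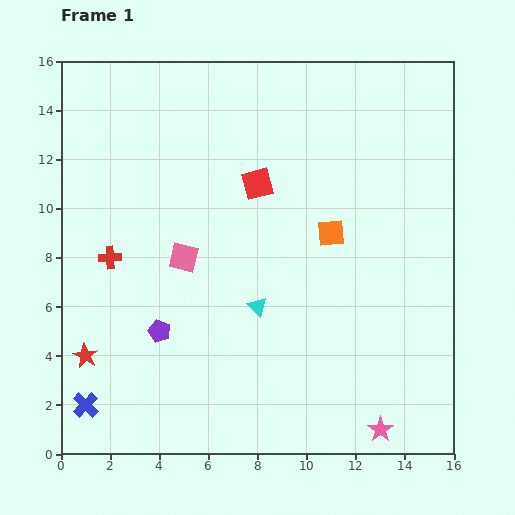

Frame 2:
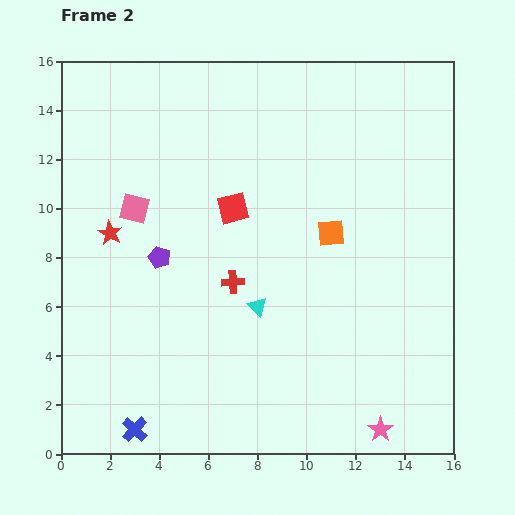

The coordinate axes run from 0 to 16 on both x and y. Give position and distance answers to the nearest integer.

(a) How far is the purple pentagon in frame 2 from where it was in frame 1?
3

The purple pentagon moved from (4, 5) to (4, 8), a distance of √(0² + 3²) ≈ 3.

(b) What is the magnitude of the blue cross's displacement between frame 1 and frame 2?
2

The blue cross moved from (1, 2) to (3, 1), a distance of √(2² + 1²) ≈ 2.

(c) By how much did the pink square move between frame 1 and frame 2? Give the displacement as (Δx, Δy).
(-2, 2)

The pink square was at (5, 8) in frame 1 and (3, 10) in frame 2.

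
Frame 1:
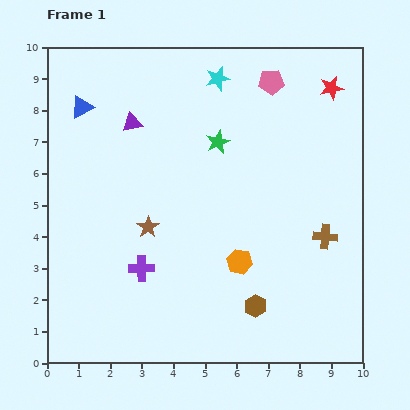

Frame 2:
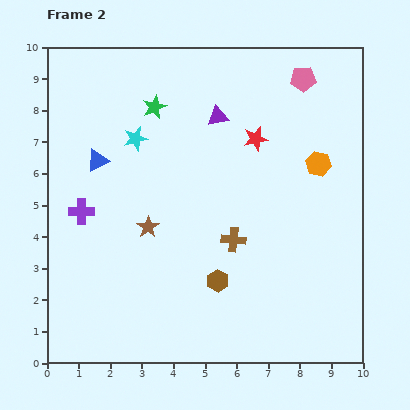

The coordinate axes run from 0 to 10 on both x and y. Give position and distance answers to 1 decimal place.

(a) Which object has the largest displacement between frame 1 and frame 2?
the orange hexagon

(moved 4.0; next 3.2)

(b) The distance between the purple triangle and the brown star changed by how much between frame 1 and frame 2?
+0.8

Distance in frame 1: 3.3. Distance in frame 2: 4.1.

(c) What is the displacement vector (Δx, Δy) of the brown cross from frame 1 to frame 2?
(-2.9, -0.1)

The brown cross was at (8.8, 4.0) in frame 1 and (5.9, 3.9) in frame 2.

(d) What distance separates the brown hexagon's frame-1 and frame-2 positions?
1.4

The brown hexagon moved from (6.6, 1.8) to (5.4, 2.6), a distance of √(1.2² + 0.8²) ≈ 1.4.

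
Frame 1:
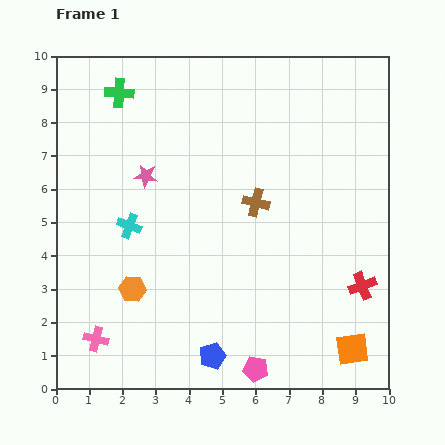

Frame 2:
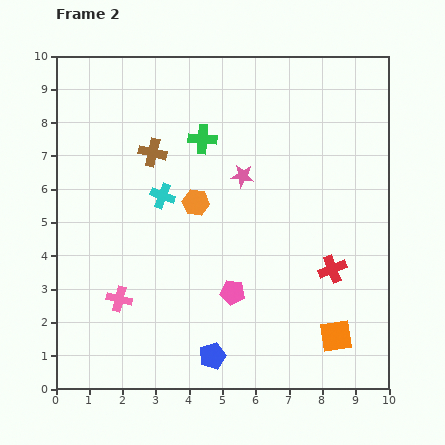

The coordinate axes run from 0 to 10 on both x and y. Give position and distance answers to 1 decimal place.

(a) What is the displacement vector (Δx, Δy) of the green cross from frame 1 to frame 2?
(2.5, -1.4)

The green cross was at (1.9, 8.9) in frame 1 and (4.4, 7.5) in frame 2.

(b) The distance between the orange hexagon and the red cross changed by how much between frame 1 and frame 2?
-2.3

Distance in frame 1: 6.9. Distance in frame 2: 4.6.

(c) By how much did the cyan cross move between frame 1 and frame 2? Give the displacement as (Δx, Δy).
(1.0, 0.9)

The cyan cross was at (2.2, 4.9) in frame 1 and (3.2, 5.8) in frame 2.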